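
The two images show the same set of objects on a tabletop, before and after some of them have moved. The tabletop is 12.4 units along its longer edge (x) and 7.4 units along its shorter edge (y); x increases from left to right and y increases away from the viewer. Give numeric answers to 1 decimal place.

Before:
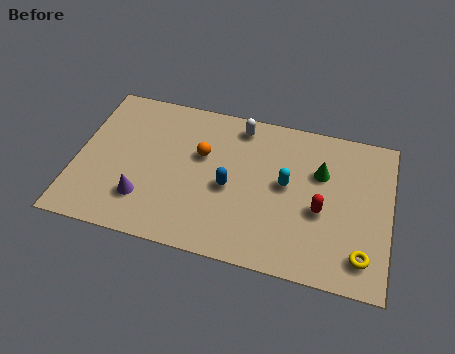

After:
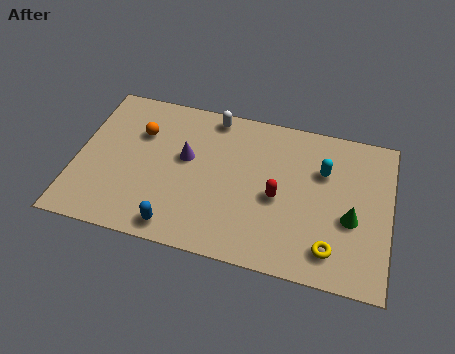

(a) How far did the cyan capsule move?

1.7

The cyan capsule moved from about (8.3, 4.0) to (9.7, 5.0), a distance of √(1.4² + 1.0²) ≈ 1.7.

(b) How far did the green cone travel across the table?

2.3

The green cone was near (9.6, 4.9) before and (10.9, 3.0) after, so it travelled √(1.3² + 1.9²) ≈ 2.3 units.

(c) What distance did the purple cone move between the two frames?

2.8

The purple cone was near (2.8, 1.9) before and (4.3, 4.3) after, so it travelled √(1.5² + 2.4²) ≈ 2.8 units.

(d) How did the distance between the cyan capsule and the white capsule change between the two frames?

+1.7

The distance was about 3.1 in the first image and 4.8 in the second, so they moved 1.7 units further apart.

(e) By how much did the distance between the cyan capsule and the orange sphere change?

+3.8

The distance was about 3.5 in the first image and 7.3 in the second, so they moved 3.8 units further apart.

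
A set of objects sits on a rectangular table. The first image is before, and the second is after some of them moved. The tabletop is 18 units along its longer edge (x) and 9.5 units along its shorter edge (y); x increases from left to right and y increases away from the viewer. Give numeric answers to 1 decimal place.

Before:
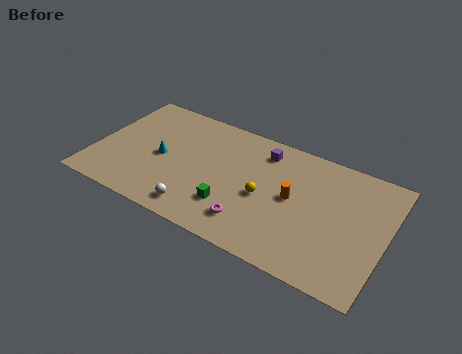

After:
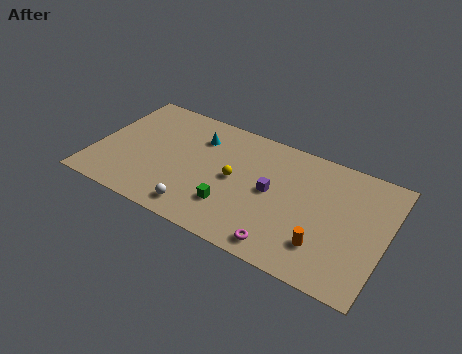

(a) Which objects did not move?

the green cube and the white sphere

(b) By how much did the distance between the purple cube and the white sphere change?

-1.8

They were about 7.2 units apart before and 5.4 after — 1.8 units closer together.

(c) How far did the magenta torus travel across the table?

2.2

The magenta torus moved from about (10.1, 2.0) to (12.2, 1.2), a distance of √(2.1² + 0.8²) ≈ 2.2.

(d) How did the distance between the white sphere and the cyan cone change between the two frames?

+1.6

The distance was about 4.2 in the first image and 5.8 in the second, so they moved 1.6 units further apart.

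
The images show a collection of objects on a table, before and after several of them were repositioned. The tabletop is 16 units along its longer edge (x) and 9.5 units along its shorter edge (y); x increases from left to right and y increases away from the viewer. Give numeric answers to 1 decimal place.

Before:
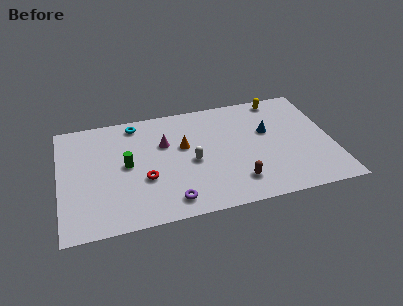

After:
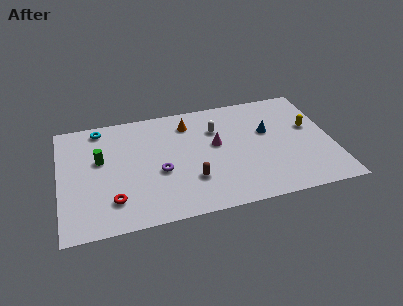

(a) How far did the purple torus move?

2.5

From (6.3, 1.4) to (5.8, 3.9), the purple torus covered √(0.5² + 2.5²) ≈ 2.5 units.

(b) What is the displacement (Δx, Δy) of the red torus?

(-1.9, -1.3)

The red torus was at about (4.9, 3.5) and moved to about (3.0, 2.2).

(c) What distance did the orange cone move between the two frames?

1.9

From (7.3, 5.7) to (7.7, 7.6), the orange cone covered √(0.4² + 1.9²) ≈ 1.9 units.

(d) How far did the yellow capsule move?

3.3

The yellow capsule moved from about (13.2, 8.5) to (14.8, 5.6), a distance of √(1.6² + 2.9²) ≈ 3.3.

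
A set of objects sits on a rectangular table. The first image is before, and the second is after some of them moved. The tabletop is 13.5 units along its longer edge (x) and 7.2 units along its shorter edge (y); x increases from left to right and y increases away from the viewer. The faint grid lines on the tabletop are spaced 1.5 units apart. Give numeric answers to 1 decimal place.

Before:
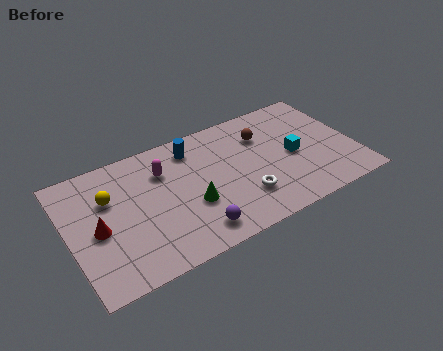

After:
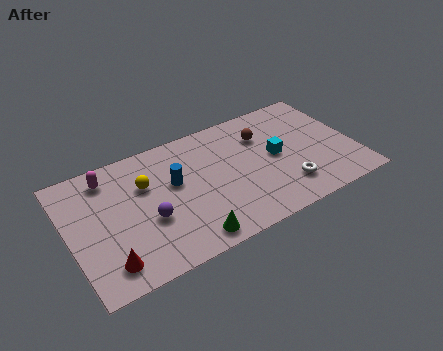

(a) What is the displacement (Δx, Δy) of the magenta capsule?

(-2.5, 0.8)

The magenta capsule was at about (4.6, 5.2) and moved to about (2.1, 6.0).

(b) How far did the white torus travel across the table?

2.0

The white torus was near (8.0, 2.0) before and (10.0, 1.7) after, so it travelled √(2.0² + 0.3²) ≈ 2.0 units.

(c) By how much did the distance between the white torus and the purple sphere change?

+3.9

The distance was about 2.6 in the first image and 6.5 in the second, so they moved 3.9 units further apart.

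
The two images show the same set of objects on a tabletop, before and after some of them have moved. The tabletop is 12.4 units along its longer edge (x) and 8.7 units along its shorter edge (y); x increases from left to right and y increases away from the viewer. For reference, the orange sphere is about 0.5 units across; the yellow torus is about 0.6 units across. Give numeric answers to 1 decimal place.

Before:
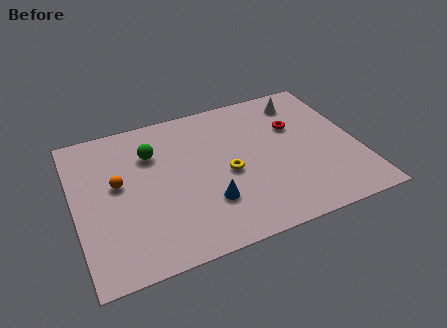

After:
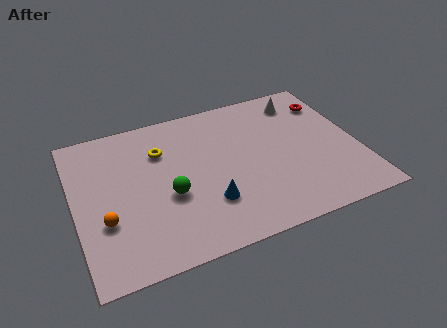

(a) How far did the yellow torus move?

3.5

From (6.6, 3.9) to (3.9, 6.2), the yellow torus covered √(2.7² + 2.3²) ≈ 3.5 units.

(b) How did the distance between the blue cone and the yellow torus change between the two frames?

+2.4

The distance was about 1.7 in the first image and 4.1 in the second, so they moved 2.4 units further apart.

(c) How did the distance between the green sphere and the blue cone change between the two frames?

-2.4

They were about 4.3 units apart before and 1.9 after — 2.4 units closer together.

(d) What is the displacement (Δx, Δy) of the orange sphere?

(-0.7, -1.9)

The orange sphere started near (1.9, 4.9) and ended near (1.2, 3.0).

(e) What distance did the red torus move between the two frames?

2.0

From (9.8, 5.7) to (11.5, 6.7), the red torus covered √(1.7² + 1.0²) ≈ 2.0 units.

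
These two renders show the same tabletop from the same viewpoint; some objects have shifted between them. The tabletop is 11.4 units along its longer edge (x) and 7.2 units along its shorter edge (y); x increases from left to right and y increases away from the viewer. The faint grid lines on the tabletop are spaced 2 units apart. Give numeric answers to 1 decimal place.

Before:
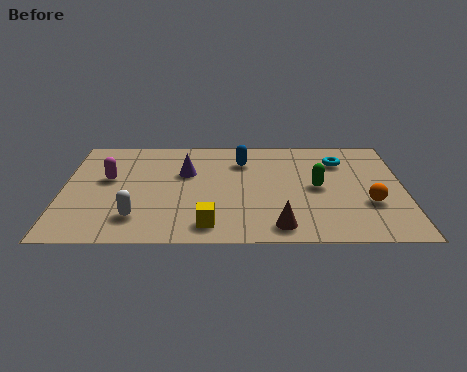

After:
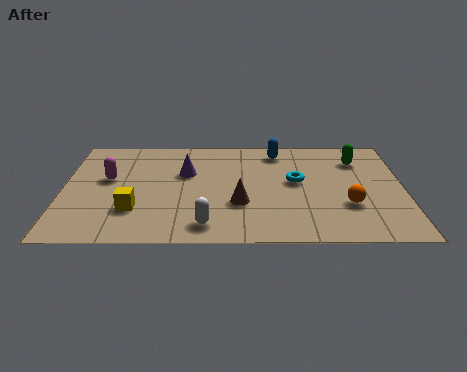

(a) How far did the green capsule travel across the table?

2.4

From (8.5, 3.6) to (9.9, 5.5), the green capsule covered √(1.4² + 1.9²) ≈ 2.4 units.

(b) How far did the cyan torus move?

2.1

The cyan torus moved from about (9.3, 5.4) to (7.8, 4.0), a distance of √(1.5² + 1.4²) ≈ 2.1.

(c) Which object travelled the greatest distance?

the yellow cube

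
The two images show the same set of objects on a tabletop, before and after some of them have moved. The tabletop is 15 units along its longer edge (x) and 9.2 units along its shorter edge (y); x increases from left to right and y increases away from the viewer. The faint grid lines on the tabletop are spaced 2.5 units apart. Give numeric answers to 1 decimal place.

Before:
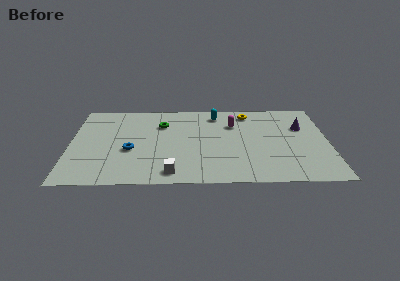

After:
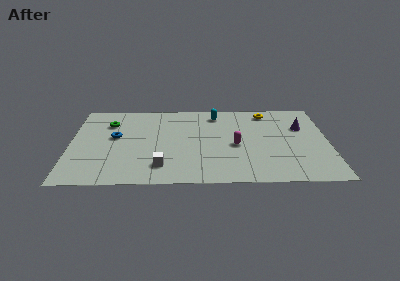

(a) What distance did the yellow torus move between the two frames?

1.1

From (10.4, 7.8) to (11.5, 7.9), the yellow torus covered √(1.1² + 0.1²) ≈ 1.1 units.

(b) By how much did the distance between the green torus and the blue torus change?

-1.8

Before: roughly 3.4 units apart; after: 1.6. That's 1.8 units closer together.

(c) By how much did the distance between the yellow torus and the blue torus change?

+1.3

They were about 8.0 units apart before and 9.3 after — 1.3 units further apart.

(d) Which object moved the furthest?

the green torus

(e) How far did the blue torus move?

1.7

The blue torus was near (3.5, 3.7) before and (2.6, 5.2) after, so it travelled √(0.9² + 1.5²) ≈ 1.7 units.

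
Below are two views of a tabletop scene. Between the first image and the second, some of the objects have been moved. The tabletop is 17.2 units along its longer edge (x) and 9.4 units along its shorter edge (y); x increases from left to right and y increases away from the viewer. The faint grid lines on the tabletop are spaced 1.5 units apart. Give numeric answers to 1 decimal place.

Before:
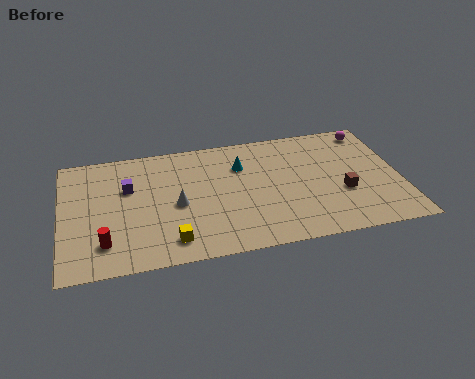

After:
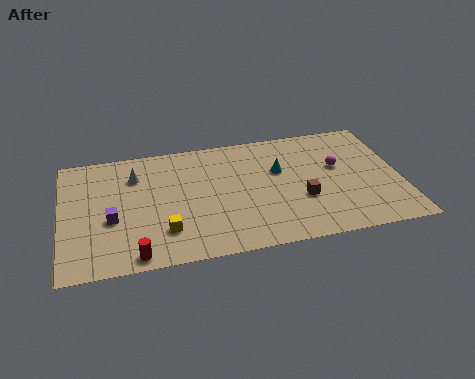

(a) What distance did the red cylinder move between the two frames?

1.9

The red cylinder moved from about (2.1, 2.1) to (3.6, 0.9), a distance of √(1.5² + 1.2²) ≈ 1.9.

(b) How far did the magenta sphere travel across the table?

3.2

The magenta sphere was near (16.0, 8.2) before and (14.1, 5.6) after, so it travelled √(1.9² + 2.6²) ≈ 3.2 units.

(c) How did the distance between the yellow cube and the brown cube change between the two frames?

-1.9

They were about 9.0 units apart before and 7.1 after — 1.9 units closer together.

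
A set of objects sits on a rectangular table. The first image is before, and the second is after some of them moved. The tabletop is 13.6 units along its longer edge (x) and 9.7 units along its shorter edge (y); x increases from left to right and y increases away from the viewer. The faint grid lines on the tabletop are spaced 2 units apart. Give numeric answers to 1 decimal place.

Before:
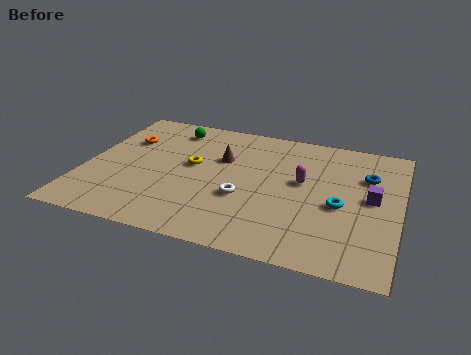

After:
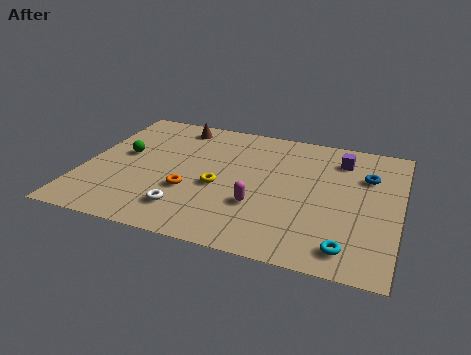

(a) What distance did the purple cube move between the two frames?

3.0

From (12.4, 5.1) to (10.9, 7.7), the purple cube covered √(1.5² + 2.6²) ≈ 3.0 units.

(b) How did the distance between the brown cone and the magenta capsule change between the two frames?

+2.9

The distance was about 3.7 in the first image and 6.6 in the second, so they moved 2.9 units further apart.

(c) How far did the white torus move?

2.8

From (7.0, 3.6) to (4.7, 2.0), the white torus covered √(2.3² + 1.6²) ≈ 2.8 units.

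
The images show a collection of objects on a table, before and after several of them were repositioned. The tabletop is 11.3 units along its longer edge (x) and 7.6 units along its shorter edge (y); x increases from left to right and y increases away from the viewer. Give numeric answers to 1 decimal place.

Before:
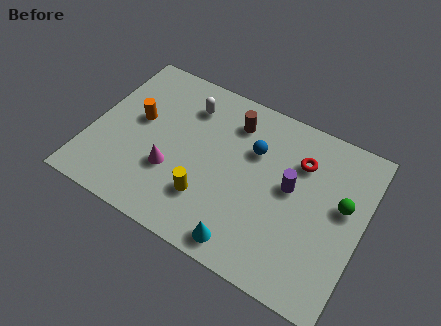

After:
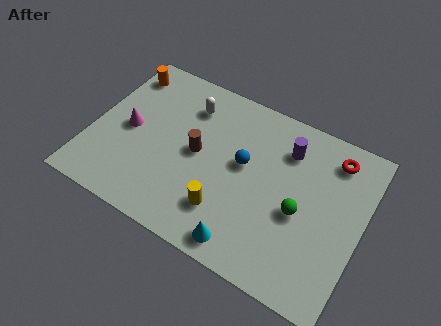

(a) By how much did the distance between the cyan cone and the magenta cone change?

+2.3

The distance was about 3.8 in the first image and 6.1 in the second, so they moved 2.3 units further apart.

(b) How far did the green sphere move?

1.9

The green sphere moved from about (10.4, 4.4) to (8.8, 3.3), a distance of √(1.6² + 1.1²) ≈ 1.9.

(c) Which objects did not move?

the cyan cone and the white capsule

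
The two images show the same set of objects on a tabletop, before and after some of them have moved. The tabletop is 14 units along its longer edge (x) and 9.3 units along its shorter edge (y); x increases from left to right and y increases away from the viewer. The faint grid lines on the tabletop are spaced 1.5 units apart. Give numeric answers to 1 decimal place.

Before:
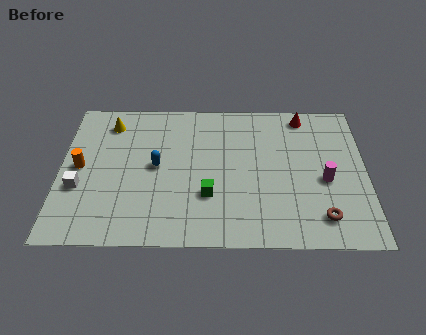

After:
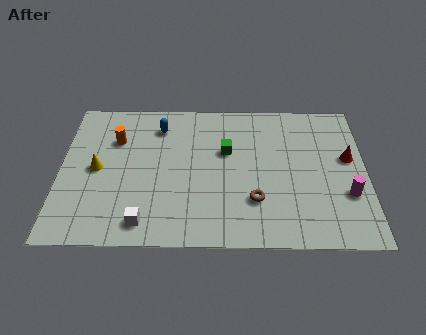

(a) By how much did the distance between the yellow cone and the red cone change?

+2.5

Before: roughly 9.0 units apart; after: 11.5. That's 2.5 units further apart.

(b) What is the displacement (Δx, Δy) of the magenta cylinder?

(1.0, -0.9)

The magenta cylinder started near (12.1, 4.0) and ended near (13.1, 3.1).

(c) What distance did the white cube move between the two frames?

3.7

The white cube was near (0.9, 3.4) before and (3.9, 1.3) after, so it travelled √(3.0² + 2.1²) ≈ 3.7 units.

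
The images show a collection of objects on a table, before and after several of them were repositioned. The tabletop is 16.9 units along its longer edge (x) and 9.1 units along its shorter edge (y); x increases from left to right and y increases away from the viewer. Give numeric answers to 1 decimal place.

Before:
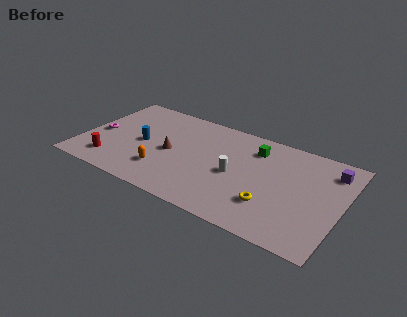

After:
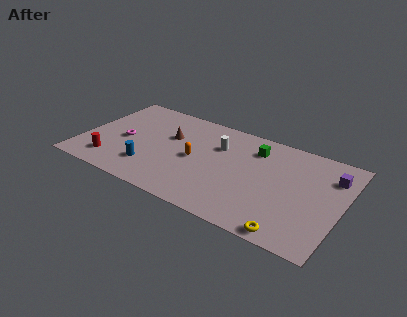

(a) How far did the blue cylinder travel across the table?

2.2

From (3.9, 4.4) to (4.7, 2.3), the blue cylinder covered √(0.8² + 2.1²) ≈ 2.2 units.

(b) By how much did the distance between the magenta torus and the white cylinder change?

-2.7

They were about 9.1 units apart before and 6.4 after — 2.7 units closer together.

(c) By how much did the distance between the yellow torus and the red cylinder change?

+1.5

They were about 10.4 units apart before and 11.9 after — 1.5 units further apart.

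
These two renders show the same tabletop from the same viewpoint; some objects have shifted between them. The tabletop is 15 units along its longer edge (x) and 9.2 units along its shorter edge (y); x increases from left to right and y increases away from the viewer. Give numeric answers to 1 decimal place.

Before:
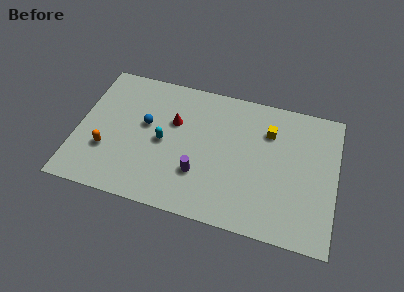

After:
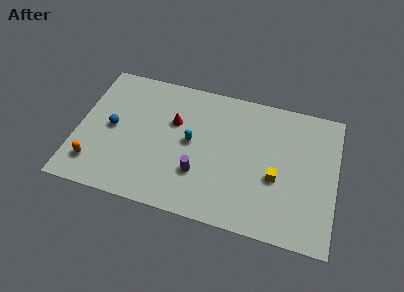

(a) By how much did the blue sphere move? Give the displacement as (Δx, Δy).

(-1.9, -0.7)

The blue sphere was at about (3.9, 5.3) and moved to about (2.0, 4.6).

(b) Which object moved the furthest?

the yellow cube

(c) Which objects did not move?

the purple cylinder and the red cone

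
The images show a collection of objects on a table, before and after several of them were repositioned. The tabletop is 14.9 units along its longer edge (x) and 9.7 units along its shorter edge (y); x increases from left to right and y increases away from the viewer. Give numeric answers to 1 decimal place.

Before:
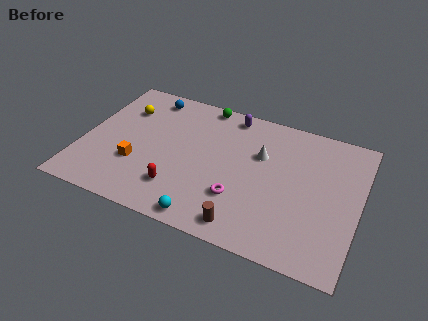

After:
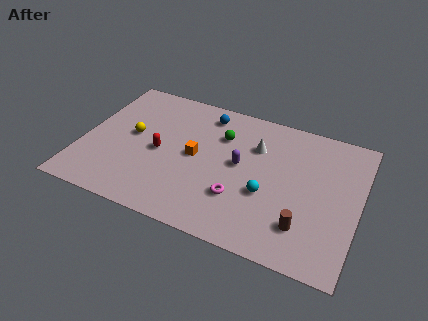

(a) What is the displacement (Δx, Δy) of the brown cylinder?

(3.0, 1.1)

The brown cylinder started near (9.2, 1.2) and ended near (12.2, 2.3).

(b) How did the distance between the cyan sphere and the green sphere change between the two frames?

-3.8

The distance was about 8.1 in the first image and 4.3 in the second, so they moved 3.8 units closer together.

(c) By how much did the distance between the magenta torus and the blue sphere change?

-2.0

Before: roughly 7.8 units apart; after: 5.8. That's 2.0 units closer together.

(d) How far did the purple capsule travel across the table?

3.5

The purple capsule was near (7.6, 8.6) before and (8.5, 5.2) after, so it travelled √(0.9² + 3.4²) ≈ 3.5 units.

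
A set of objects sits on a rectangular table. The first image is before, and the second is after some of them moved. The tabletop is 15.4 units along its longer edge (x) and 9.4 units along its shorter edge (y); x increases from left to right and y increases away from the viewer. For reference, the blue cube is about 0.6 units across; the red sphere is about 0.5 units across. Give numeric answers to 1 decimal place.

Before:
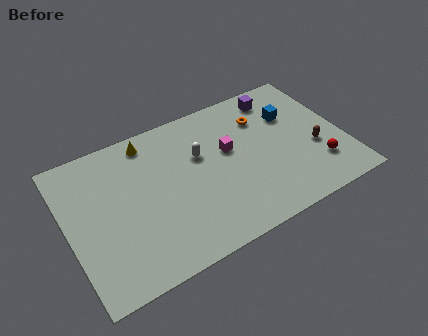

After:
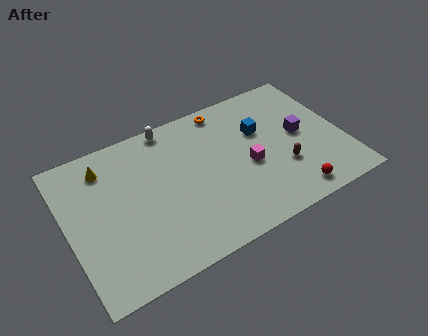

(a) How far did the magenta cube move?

1.7

From (9.1, 5.6) to (10.0, 4.1), the magenta cube covered √(0.9² + 1.5²) ≈ 1.7 units.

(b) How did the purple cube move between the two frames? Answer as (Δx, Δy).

(0.8, -3.1)

The purple cube started near (12.3, 8.0) and ended near (13.1, 4.9).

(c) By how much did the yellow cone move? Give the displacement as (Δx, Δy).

(-2.5, -0.6)

The yellow cone started near (4.9, 8.2) and ended near (2.4, 7.6).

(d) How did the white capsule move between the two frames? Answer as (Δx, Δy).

(-1.3, 2.6)

From the two frames, the white capsule sits at roughly (7.5, 6.0) before and (6.2, 8.6) after.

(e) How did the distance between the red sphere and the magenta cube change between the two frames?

-2.1

The distance was about 5.6 in the first image and 3.5 in the second, so they moved 2.1 units closer together.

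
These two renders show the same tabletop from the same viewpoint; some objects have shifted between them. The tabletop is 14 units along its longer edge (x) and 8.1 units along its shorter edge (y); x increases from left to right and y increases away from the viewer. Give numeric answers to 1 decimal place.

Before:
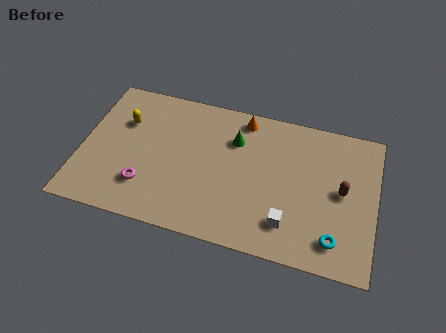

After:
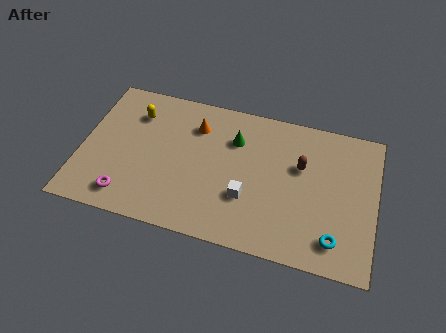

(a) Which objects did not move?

the cyan torus and the green cone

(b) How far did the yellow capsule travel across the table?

0.8

From (1.9, 5.5) to (2.4, 6.1), the yellow capsule covered √(0.5² + 0.6²) ≈ 0.8 units.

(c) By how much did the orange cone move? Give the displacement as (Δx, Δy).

(-2.2, -1.0)

From the two frames, the orange cone sits at roughly (7.5, 7.1) before and (5.3, 6.1) after.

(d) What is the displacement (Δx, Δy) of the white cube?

(-2.0, 0.9)

The white cube was at about (10.0, 1.8) and moved to about (8.0, 2.7).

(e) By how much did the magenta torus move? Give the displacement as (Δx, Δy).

(-0.8, -0.8)

The magenta torus started near (3.2, 2.1) and ended near (2.4, 1.3).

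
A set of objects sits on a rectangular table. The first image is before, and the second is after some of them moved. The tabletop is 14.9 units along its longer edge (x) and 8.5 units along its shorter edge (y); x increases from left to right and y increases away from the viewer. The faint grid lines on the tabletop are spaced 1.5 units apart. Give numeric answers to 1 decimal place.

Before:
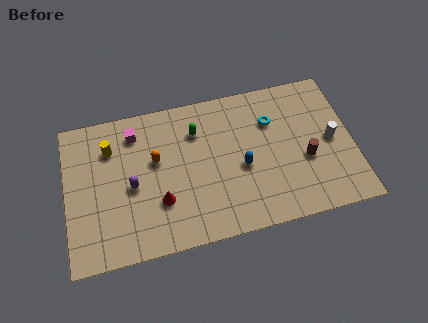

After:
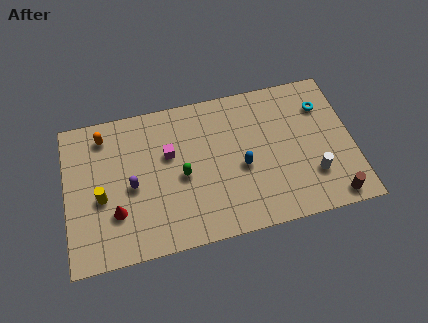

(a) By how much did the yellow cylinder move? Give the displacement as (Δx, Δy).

(-0.6, -2.7)

The yellow cylinder started near (2.4, 6.3) and ended near (1.8, 3.6).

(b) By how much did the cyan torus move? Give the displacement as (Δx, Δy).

(2.7, 0.3)

The cyan torus was at about (10.8, 6.0) and moved to about (13.5, 6.3).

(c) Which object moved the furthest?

the orange capsule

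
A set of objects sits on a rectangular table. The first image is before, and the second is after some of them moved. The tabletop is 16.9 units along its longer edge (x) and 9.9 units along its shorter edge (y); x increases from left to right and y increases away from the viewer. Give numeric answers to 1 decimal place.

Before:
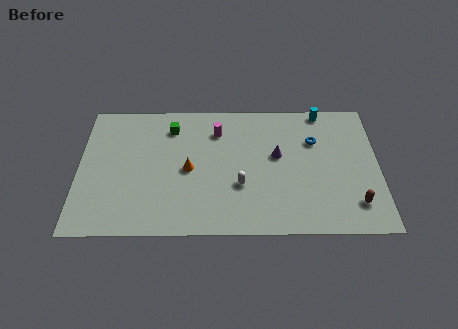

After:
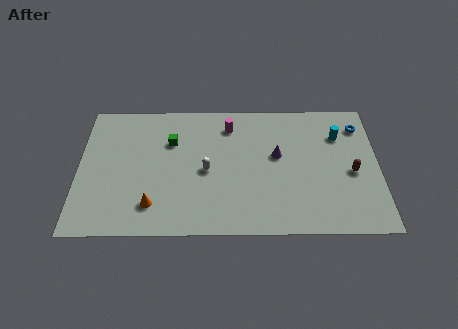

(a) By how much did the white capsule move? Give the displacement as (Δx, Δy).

(-1.9, 1.1)

From the two frames, the white capsule sits at roughly (9.1, 3.5) before and (7.2, 4.6) after.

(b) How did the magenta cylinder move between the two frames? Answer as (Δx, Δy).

(0.7, 0.4)

From the two frames, the magenta cylinder sits at roughly (7.8, 7.6) before and (8.5, 8.0) after.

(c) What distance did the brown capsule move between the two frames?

2.3

The brown capsule was near (15.5, 2.1) before and (15.4, 4.4) after, so it travelled √(0.1² + 2.3²) ≈ 2.3 units.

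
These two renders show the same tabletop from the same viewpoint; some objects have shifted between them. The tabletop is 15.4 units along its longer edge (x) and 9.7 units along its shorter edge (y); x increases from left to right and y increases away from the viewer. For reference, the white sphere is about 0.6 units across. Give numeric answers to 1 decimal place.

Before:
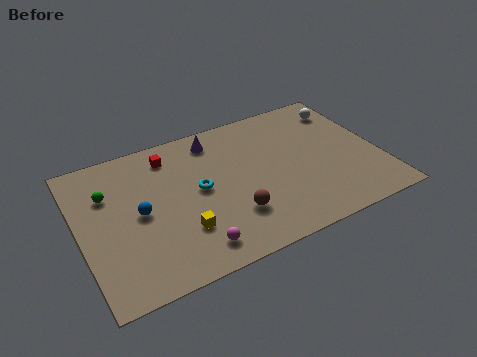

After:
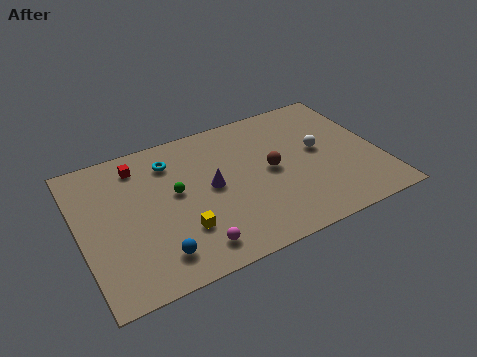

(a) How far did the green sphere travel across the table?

3.5

From (1.6, 6.7) to (4.9, 5.4), the green sphere covered √(3.3² + 1.3²) ≈ 3.5 units.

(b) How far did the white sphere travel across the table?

3.1

The white sphere was near (14.2, 7.8) before and (12.4, 5.3) after, so it travelled √(1.8² + 2.5²) ≈ 3.1 units.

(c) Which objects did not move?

the magenta sphere and the yellow cube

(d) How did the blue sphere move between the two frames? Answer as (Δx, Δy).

(0.5, -3.0)

The blue sphere was at about (3.0, 4.8) and moved to about (3.5, 1.8).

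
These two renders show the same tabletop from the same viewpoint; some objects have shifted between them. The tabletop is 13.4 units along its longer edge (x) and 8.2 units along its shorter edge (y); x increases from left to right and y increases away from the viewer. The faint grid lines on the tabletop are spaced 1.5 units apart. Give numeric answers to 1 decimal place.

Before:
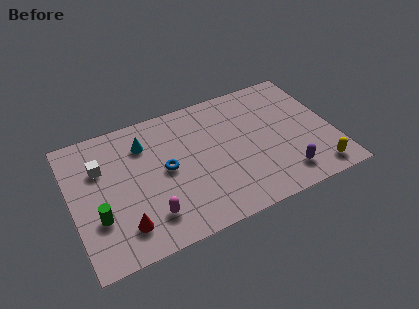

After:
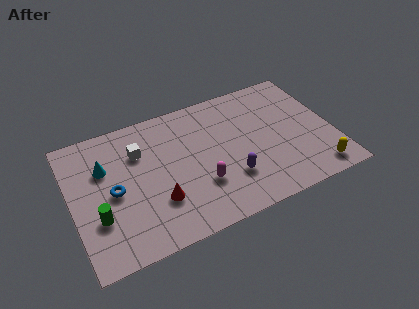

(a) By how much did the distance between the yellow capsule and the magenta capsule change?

-2.5

The distance was about 8.5 in the first image and 6.0 in the second, so they moved 2.5 units closer together.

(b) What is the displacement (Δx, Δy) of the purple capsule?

(-2.7, 0.9)

The purple capsule started near (10.6, 1.5) and ended near (7.9, 2.4).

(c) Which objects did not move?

the yellow capsule and the green cylinder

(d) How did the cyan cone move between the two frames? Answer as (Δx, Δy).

(-2.1, -0.7)

The cyan cone was at about (3.9, 6.2) and moved to about (1.8, 5.5).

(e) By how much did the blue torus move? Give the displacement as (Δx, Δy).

(-2.7, -0.3)

From the two frames, the blue torus sits at roughly (4.8, 4.2) before and (2.1, 3.9) after.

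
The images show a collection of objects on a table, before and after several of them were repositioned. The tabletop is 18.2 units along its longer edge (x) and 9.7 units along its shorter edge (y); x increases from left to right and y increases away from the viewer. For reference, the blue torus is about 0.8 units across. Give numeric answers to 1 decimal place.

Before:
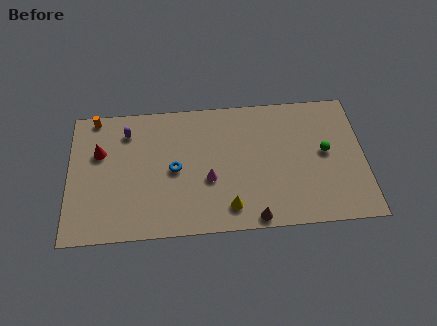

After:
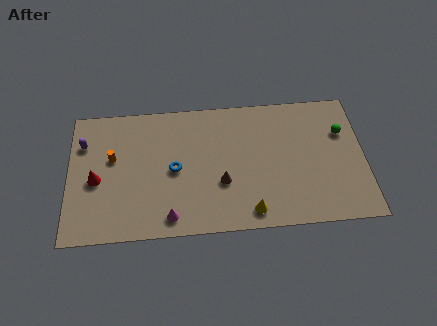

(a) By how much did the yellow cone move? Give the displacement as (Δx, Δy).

(1.3, -0.4)

The yellow cone was at about (9.8, 1.7) and moved to about (11.1, 1.3).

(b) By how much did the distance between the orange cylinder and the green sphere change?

-0.5

The distance was about 14.7 in the first image and 14.2 in the second, so they moved 0.5 units closer together.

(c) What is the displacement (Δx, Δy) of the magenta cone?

(-2.4, -2.5)

The magenta cone started near (8.6, 3.8) and ended near (6.2, 1.3).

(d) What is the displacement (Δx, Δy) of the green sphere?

(1.1, 1.4)

The green sphere started near (15.8, 5.2) and ended near (16.9, 6.6).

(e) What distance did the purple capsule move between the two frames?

2.8

From (3.6, 7.7) to (0.9, 7.0), the purple capsule covered √(2.7² + 0.7²) ≈ 2.8 units.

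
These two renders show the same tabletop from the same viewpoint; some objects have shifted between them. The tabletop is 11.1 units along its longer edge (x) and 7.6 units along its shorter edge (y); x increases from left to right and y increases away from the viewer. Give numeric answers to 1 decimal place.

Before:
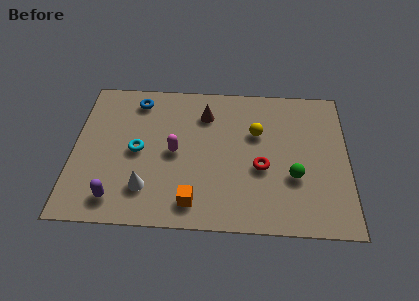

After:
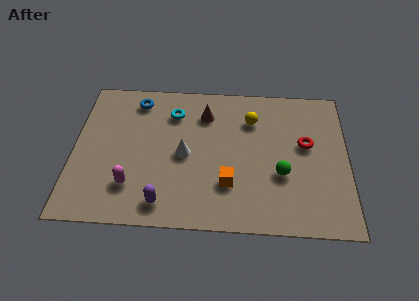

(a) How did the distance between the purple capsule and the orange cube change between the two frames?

-0.3

The distance was about 3.1 in the first image and 2.8 in the second, so they moved 0.3 units closer together.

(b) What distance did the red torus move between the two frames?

2.2

From (7.6, 3.1) to (9.4, 4.4), the red torus covered √(1.8² + 1.3²) ≈ 2.2 units.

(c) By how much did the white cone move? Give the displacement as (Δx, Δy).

(1.5, 1.8)

The white cone started near (3.0, 1.8) and ended near (4.5, 3.6).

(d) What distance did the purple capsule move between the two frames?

1.9

The purple capsule moved from about (1.8, 1.2) to (3.7, 1.1), a distance of √(1.9² + 0.1²) ≈ 1.9.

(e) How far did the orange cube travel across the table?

1.7

From (4.9, 1.2) to (6.3, 2.2), the orange cube covered √(1.4² + 1.0²) ≈ 1.7 units.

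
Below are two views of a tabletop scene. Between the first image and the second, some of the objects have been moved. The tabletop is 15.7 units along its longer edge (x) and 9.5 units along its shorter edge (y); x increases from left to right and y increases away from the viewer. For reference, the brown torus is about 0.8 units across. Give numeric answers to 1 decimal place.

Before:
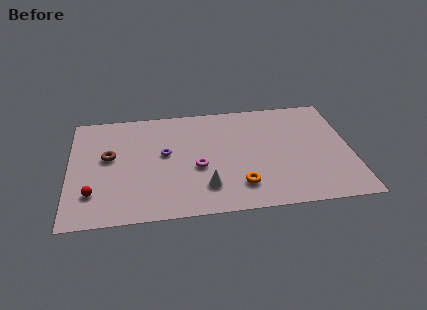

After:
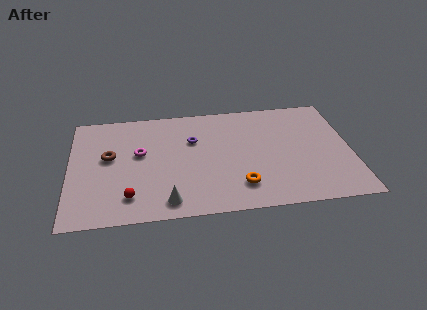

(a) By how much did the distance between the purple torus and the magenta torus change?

+0.8

Before: roughly 2.3 units apart; after: 3.1. That's 0.8 units further apart.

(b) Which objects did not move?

the brown torus and the orange torus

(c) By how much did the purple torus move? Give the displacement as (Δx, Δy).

(1.6, 1.0)

The purple torus was at about (5.3, 5.3) and moved to about (6.9, 6.3).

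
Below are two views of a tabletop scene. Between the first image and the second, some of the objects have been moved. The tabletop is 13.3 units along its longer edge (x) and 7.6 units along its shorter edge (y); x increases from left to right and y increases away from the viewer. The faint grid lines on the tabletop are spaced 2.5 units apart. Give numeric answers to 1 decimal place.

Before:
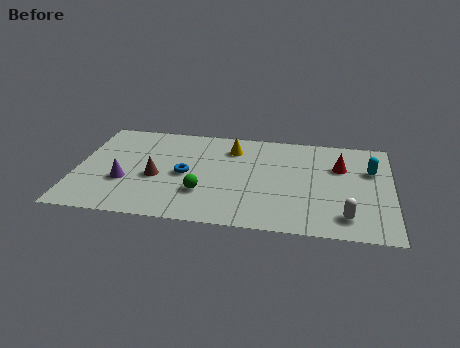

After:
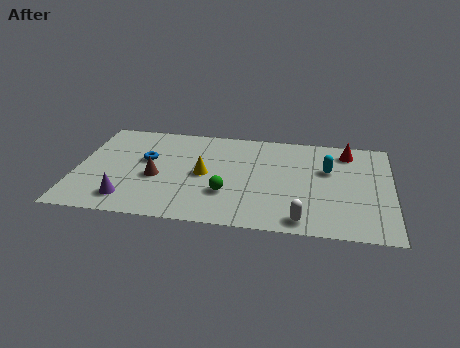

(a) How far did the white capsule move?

1.9

The white capsule was near (11.4, 1.4) before and (9.6, 0.9) after, so it travelled √(1.8² + 0.5²) ≈ 1.9 units.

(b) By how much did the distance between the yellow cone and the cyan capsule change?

-0.7

They were about 6.0 units apart before and 5.3 after — 0.7 units closer together.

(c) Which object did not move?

the brown cone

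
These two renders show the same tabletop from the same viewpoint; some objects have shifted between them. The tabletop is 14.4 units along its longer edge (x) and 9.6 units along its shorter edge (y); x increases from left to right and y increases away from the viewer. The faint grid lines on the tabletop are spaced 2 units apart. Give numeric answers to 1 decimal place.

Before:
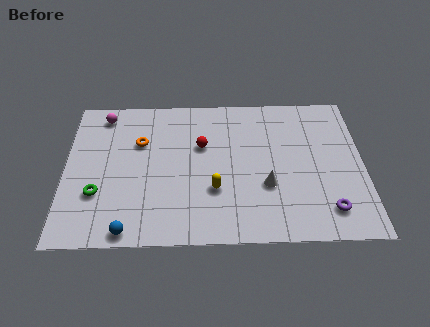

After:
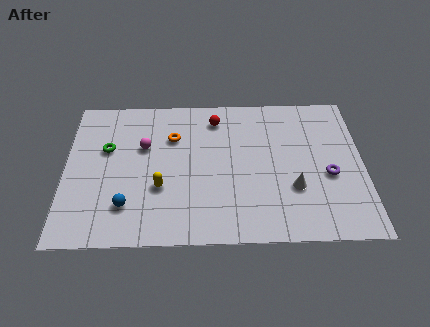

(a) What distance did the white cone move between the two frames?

1.3

The white cone moved from about (9.7, 3.4) to (11.0, 3.2), a distance of √(1.3² + 0.2²) ≈ 1.3.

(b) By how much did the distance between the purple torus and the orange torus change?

-2.1

Before: roughly 10.1 units apart; after: 8.0. That's 2.1 units closer together.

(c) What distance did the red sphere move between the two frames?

1.9

The red sphere was near (6.6, 6.1) before and (7.3, 7.9) after, so it travelled √(0.7² + 1.8²) ≈ 1.9 units.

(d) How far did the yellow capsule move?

2.6

The yellow capsule was near (7.2, 3.2) before and (4.6, 3.4) after, so it travelled √(2.6² + 0.2²) ≈ 2.6 units.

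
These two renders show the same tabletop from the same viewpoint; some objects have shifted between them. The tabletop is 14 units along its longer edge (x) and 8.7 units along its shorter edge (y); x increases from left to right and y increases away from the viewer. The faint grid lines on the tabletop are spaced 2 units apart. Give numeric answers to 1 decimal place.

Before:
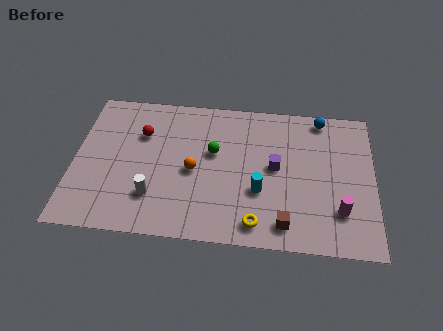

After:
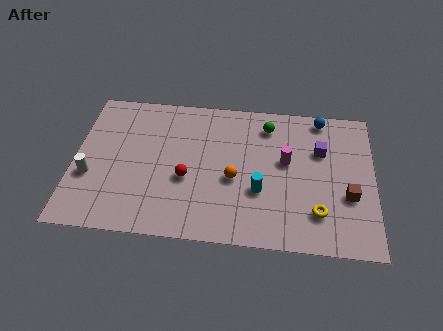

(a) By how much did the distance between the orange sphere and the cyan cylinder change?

-1.9

They were about 3.2 units apart before and 1.3 after — 1.9 units closer together.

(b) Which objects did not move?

the blue sphere and the cyan cylinder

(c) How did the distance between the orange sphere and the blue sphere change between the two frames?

-1.3

They were about 7.0 units apart before and 5.7 after — 1.3 units closer together.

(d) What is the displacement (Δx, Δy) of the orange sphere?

(1.9, -0.3)

From the two frames, the orange sphere sits at roughly (5.6, 4.0) before and (7.5, 3.7) after.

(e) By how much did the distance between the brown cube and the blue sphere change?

-1.9

The distance was about 6.7 in the first image and 4.8 in the second, so they moved 1.9 units closer together.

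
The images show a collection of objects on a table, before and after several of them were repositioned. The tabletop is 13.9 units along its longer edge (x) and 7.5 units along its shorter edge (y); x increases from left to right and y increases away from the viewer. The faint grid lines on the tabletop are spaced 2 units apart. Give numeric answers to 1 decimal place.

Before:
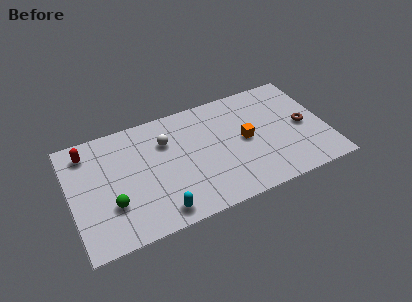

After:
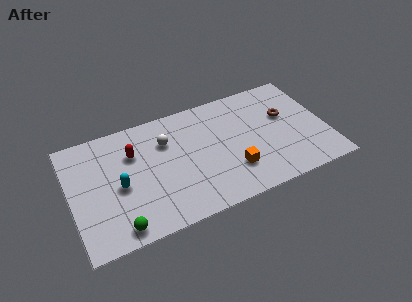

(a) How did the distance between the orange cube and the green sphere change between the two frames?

-1.1

The distance was about 7.5 in the first image and 6.4 in the second, so they moved 1.1 units closer together.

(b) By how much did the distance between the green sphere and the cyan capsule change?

-0.3

Before: roughly 2.8 units apart; after: 2.5. That's 0.3 units closer together.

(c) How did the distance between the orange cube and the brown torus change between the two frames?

+0.9

The distance was about 3.2 in the first image and 4.1 in the second, so they moved 0.9 units further apart.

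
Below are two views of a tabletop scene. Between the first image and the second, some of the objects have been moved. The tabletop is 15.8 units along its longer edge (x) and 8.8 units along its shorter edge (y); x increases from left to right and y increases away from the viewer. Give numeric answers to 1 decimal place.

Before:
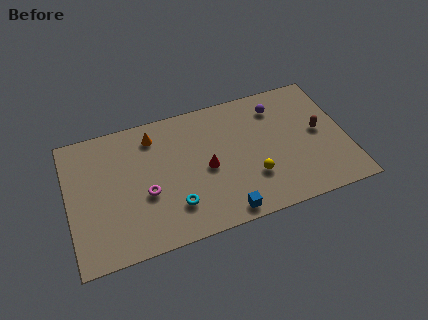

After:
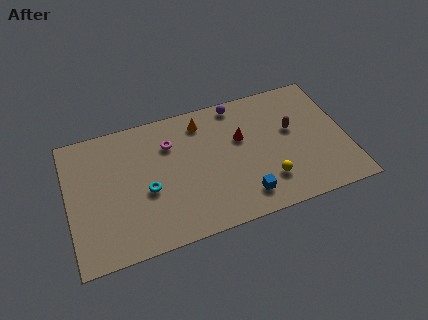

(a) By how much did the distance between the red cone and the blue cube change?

+0.6

Before: roughly 3.3 units apart; after: 3.9. That's 0.6 units further apart.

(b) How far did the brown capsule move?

1.6

From (14.3, 4.6) to (12.8, 5.2), the brown capsule covered √(1.5² + 0.6²) ≈ 1.6 units.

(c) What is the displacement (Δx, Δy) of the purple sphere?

(-2.2, 0.9)

The purple sphere started near (12.1, 7.0) and ended near (9.9, 7.9).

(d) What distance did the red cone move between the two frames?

2.5

The red cone was near (7.8, 4.1) before and (9.9, 5.5) after, so it travelled √(2.1² + 1.4²) ≈ 2.5 units.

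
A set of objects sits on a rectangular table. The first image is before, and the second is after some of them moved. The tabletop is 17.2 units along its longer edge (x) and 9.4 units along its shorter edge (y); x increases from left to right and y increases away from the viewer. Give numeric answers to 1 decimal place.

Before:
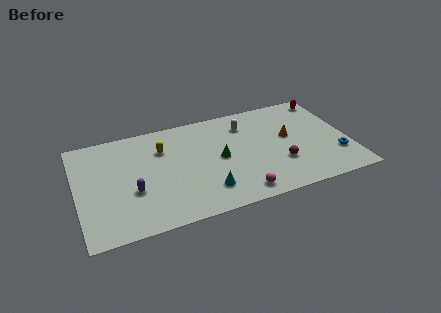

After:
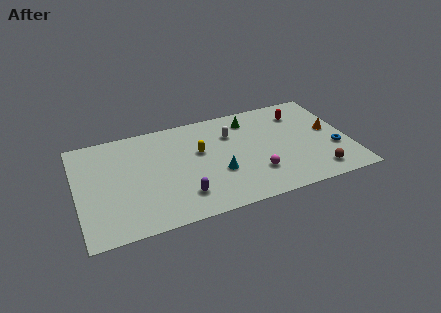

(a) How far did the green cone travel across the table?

3.7

The green cone was near (9.0, 4.7) before and (11.2, 7.7) after, so it travelled √(2.2² + 3.0²) ≈ 3.7 units.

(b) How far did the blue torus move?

0.6

The blue torus moved from about (16.3, 2.7) to (16.2, 3.3), a distance of √(0.1² + 0.6²) ≈ 0.6.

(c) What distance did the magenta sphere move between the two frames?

1.8

The magenta sphere moved from about (9.9, 1.2) to (11.1, 2.6), a distance of √(1.2² + 1.4²) ≈ 1.8.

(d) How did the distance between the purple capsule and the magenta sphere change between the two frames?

-2.2

They were about 6.9 units apart before and 4.7 after — 2.2 units closer together.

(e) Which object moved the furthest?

the green cone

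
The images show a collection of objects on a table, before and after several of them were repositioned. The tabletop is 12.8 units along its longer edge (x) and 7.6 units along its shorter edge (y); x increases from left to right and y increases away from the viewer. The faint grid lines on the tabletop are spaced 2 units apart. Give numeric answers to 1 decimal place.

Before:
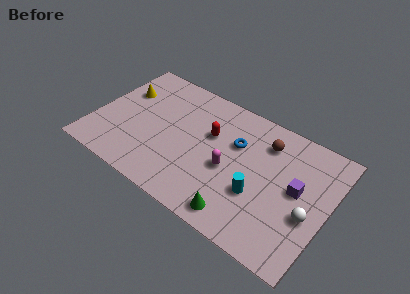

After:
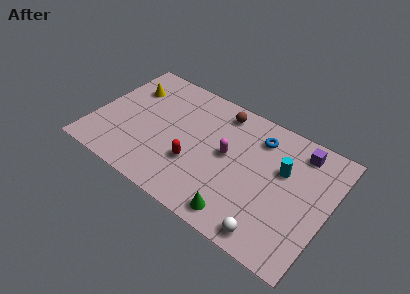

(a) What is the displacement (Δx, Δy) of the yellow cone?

(0.3, 0.4)

The yellow cone started near (1.2, 5.1) and ended near (1.5, 5.5).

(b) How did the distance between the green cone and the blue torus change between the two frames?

+0.9

They were about 4.1 units apart before and 5.0 after — 0.9 units further apart.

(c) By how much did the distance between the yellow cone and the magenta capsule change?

-0.6

Before: roughly 6.6 units apart; after: 6.0. That's 0.6 units closer together.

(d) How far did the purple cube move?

2.3

From (11.1, 4.1) to (10.9, 6.4), the purple cube covered √(0.2² + 2.3²) ≈ 2.3 units.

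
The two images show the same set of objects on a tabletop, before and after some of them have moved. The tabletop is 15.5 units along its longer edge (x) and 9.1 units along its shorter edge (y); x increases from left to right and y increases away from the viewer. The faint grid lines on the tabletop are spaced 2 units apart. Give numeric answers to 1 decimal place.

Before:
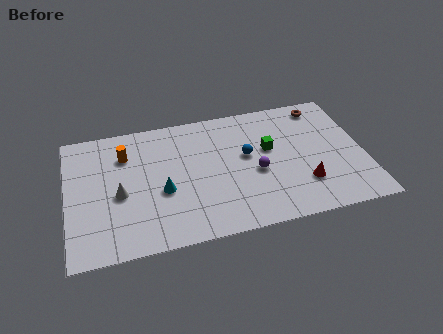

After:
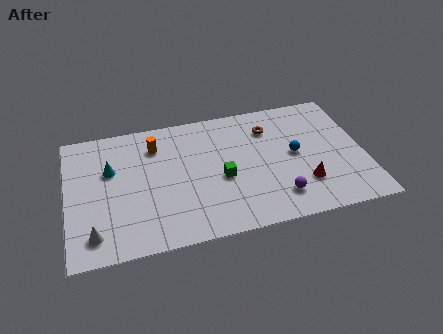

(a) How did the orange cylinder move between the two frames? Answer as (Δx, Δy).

(1.6, 0.3)

From the two frames, the orange cylinder sits at roughly (3.1, 6.7) before and (4.7, 7.0) after.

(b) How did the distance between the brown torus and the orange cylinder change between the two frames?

-4.6

They were about 10.6 units apart before and 6.0 after — 4.6 units closer together.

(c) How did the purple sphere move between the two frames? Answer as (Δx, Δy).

(1.0, -2.0)

The purple sphere was at about (9.8, 3.9) and moved to about (10.8, 1.9).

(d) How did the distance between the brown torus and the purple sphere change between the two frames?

-0.5

The distance was about 5.5 in the first image and 5.0 in the second, so they moved 0.5 units closer together.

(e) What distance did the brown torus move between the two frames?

3.1

From (13.6, 7.9) to (10.7, 6.9), the brown torus covered √(2.9² + 1.0²) ≈ 3.1 units.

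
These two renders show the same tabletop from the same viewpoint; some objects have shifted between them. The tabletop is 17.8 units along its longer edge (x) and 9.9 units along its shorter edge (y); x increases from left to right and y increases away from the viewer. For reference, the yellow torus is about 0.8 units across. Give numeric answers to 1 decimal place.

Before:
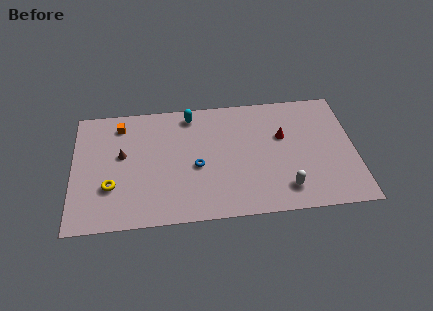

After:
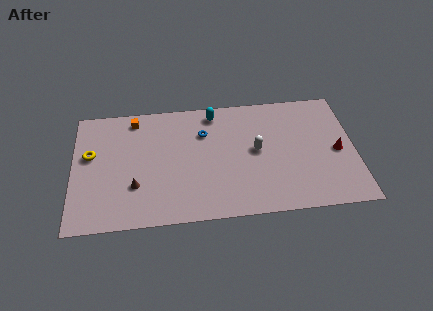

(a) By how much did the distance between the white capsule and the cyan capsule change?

-4.6

The distance was about 8.9 in the first image and 4.3 in the second, so they moved 4.6 units closer together.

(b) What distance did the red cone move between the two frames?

3.8

The red cone was near (13.3, 6.2) before and (16.7, 4.6) after, so it travelled √(3.4² + 1.6²) ≈ 3.8 units.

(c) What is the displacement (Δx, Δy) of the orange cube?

(0.9, 0.4)

The orange cube started near (3.0, 8.2) and ended near (3.9, 8.6).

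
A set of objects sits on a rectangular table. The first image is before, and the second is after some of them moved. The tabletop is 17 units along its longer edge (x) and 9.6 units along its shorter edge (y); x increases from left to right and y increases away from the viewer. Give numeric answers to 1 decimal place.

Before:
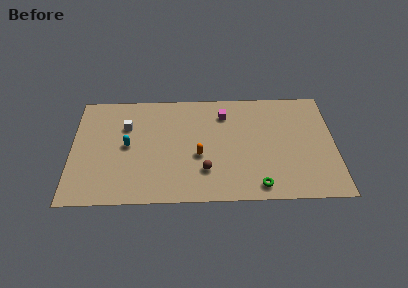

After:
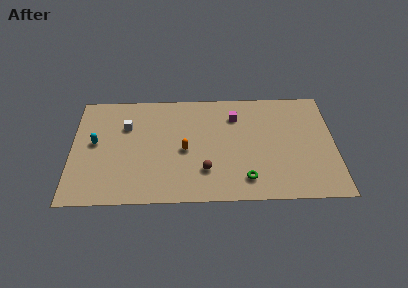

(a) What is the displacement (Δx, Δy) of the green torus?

(-0.8, 0.6)

The green torus started near (12.0, 1.2) and ended near (11.2, 1.8).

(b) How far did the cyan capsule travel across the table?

2.1

From (3.6, 4.9) to (1.5, 5.2), the cyan capsule covered √(2.1² + 0.3²) ≈ 2.1 units.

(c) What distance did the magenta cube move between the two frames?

0.7

The magenta cube moved from about (9.9, 7.5) to (10.6, 7.3), a distance of √(0.7² + 0.2²) ≈ 0.7.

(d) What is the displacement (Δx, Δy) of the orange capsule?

(-0.9, 0.5)

The orange capsule started near (8.2, 3.9) and ended near (7.3, 4.4).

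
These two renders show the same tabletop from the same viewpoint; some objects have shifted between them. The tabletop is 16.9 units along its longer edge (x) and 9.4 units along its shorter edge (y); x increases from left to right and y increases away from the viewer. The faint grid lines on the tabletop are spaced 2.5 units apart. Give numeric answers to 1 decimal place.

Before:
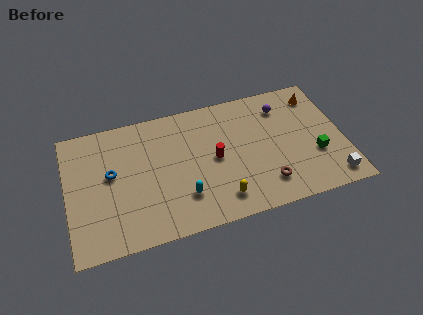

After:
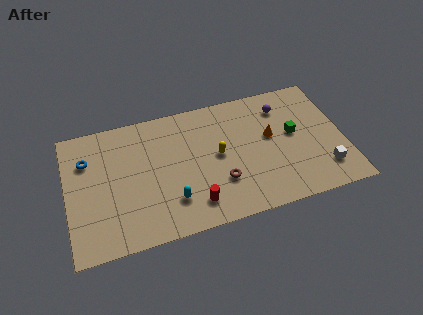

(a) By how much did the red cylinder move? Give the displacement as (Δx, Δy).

(-1.5, -2.9)

The red cylinder was at about (9.0, 4.7) and moved to about (7.5, 1.8).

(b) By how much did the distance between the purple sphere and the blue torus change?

+1.2

Before: roughly 10.9 units apart; after: 12.1. That's 1.2 units further apart.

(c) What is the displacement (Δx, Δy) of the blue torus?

(-1.4, 1.4)

From the two frames, the blue torus sits at roughly (2.7, 5.3) before and (1.3, 6.7) after.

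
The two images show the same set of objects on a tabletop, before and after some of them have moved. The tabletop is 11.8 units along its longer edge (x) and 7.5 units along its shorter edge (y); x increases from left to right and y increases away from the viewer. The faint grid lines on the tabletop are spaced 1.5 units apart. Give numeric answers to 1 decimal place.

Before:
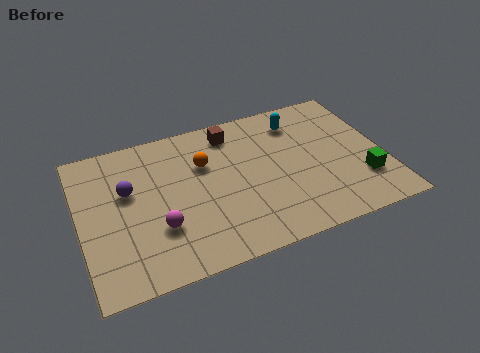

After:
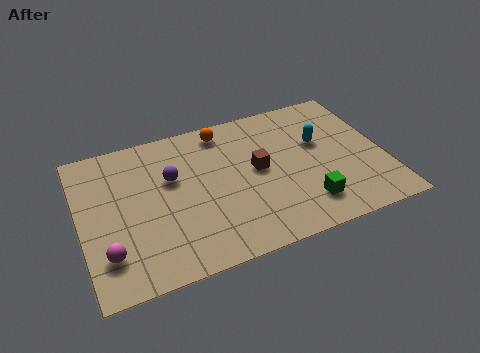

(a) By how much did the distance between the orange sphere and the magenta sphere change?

+3.5

Before: roughly 3.3 units apart; after: 6.8. That's 3.5 units further apart.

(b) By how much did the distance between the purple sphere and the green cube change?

-3.4

They were about 9.2 units apart before and 5.8 after — 3.4 units closer together.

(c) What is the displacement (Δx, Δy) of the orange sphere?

(0.9, 1.5)

The orange sphere was at about (4.9, 5.0) and moved to about (5.8, 6.5).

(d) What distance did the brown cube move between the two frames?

2.4

From (6.1, 6.3) to (6.9, 4.0), the brown cube covered √(0.8² + 2.3²) ≈ 2.4 units.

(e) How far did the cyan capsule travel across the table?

1.6

The cyan capsule was near (8.7, 6.0) before and (9.4, 4.6) after, so it travelled √(0.7² + 1.4²) ≈ 1.6 units.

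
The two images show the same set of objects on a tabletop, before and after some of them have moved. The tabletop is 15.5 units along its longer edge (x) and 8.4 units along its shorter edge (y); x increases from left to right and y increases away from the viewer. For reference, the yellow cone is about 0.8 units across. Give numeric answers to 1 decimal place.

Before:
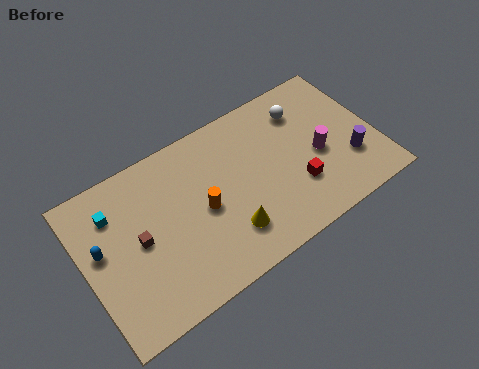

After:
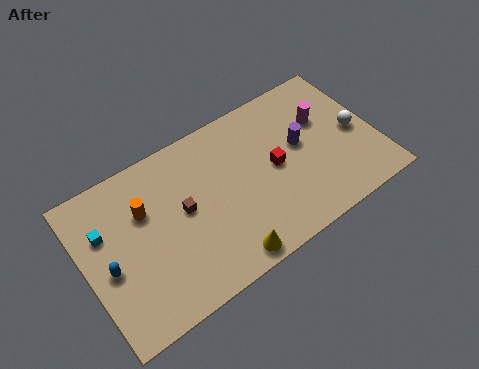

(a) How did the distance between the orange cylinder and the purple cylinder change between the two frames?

+0.5

The distance was about 7.8 in the first image and 8.3 in the second, so they moved 0.5 units further apart.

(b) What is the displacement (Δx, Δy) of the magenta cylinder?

(0.6, 1.8)

The magenta cylinder started near (12.4, 3.7) and ended near (13.0, 5.5).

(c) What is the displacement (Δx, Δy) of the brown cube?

(2.4, 0.3)

The brown cube started near (2.8, 4.2) and ended near (5.2, 4.5).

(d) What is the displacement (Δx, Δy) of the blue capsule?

(0.2, -1.1)

From the two frames, the blue capsule sits at roughly (0.9, 4.8) before and (1.1, 3.7) after.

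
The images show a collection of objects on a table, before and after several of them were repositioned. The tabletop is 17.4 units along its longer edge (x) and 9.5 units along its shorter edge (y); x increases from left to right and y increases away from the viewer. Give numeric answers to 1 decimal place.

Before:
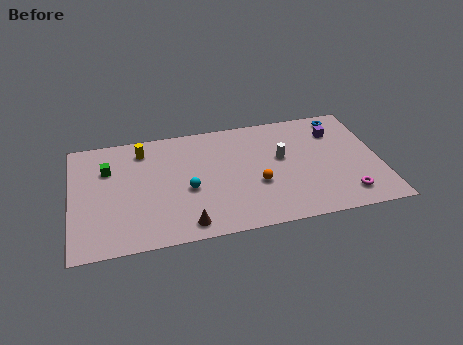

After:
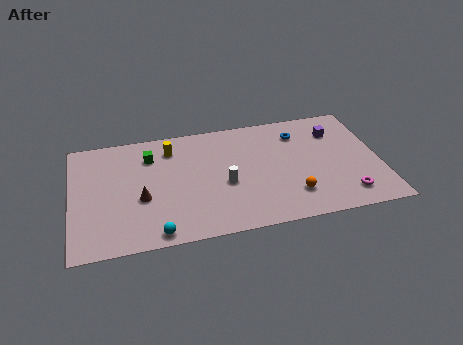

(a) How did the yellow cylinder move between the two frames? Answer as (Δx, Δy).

(1.6, -0.2)

From the two frames, the yellow cylinder sits at roughly (4.1, 7.8) before and (5.7, 7.6) after.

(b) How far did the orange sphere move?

2.3

The orange sphere moved from about (10.4, 3.6) to (12.3, 2.3), a distance of √(1.9² + 1.3²) ≈ 2.3.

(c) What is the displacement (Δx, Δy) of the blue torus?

(-2.6, -0.9)

The blue torus was at about (15.6, 8.3) and moved to about (13.0, 7.4).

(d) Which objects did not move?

the magenta torus and the purple cube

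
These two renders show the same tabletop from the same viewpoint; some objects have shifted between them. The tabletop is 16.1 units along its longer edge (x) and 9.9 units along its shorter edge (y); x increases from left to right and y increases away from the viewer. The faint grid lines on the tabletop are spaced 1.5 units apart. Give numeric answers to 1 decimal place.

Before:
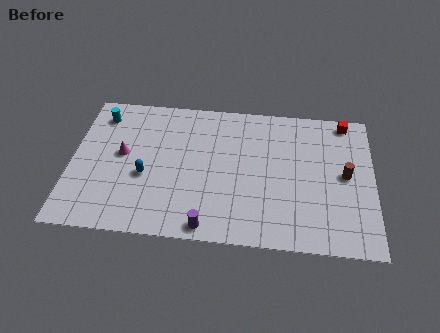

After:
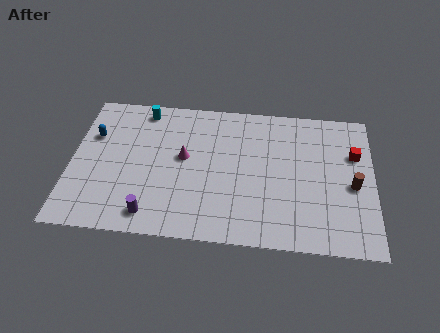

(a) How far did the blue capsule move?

3.9

From (4.0, 4.0) to (1.1, 6.6), the blue capsule covered √(2.9² + 2.6²) ≈ 3.9 units.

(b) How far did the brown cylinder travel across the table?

0.8

The brown cylinder was near (14.6, 5.1) before and (15.0, 4.4) after, so it travelled √(0.4² + 0.7²) ≈ 0.8 units.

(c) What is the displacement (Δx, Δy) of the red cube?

(0.5, -2.3)

The red cube was at about (14.6, 8.9) and moved to about (15.1, 6.6).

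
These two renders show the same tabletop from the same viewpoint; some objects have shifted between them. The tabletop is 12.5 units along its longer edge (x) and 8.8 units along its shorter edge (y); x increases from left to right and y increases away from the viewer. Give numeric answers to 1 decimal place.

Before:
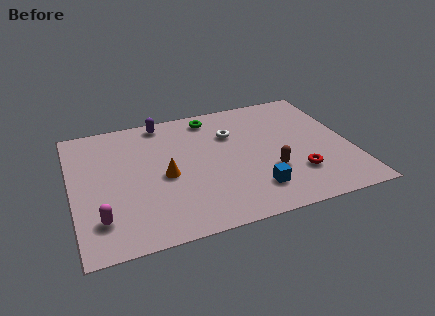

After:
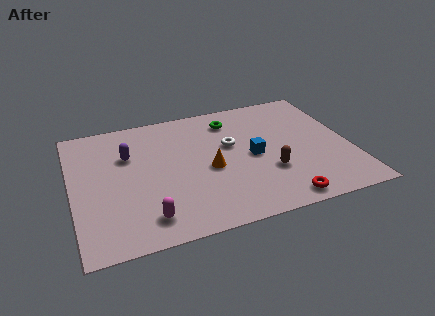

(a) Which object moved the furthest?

the purple capsule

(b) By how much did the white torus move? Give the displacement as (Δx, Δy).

(-0.1, -0.8)

The white torus started near (7.3, 6.1) and ended near (7.2, 5.3).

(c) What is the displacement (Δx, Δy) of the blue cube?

(0.2, 2.3)

The blue cube started near (7.9, 1.9) and ended near (8.1, 4.2).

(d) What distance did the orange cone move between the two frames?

2.0

The orange cone moved from about (4.1, 4.0) to (6.1, 3.9), a distance of √(2.0² + 0.1²) ≈ 2.0.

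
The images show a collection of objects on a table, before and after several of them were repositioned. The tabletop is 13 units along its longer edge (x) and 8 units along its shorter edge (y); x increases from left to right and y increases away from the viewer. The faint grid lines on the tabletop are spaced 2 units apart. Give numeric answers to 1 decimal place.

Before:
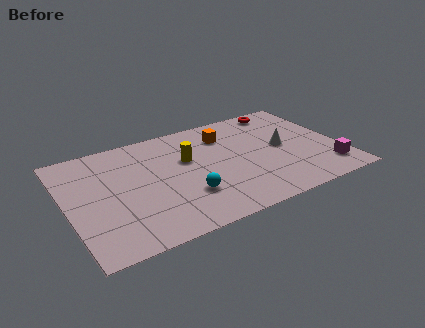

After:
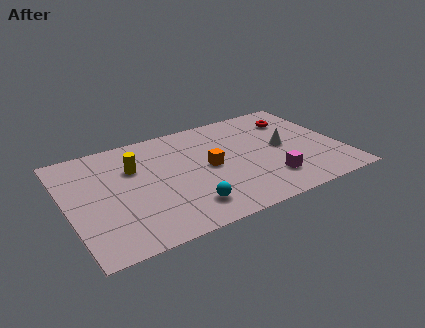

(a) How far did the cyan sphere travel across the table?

0.8

From (5.4, 2.4) to (5.3, 1.6), the cyan sphere covered √(0.1² + 0.8²) ≈ 0.8 units.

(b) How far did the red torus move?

1.1

From (10.8, 7.1) to (11.2, 6.1), the red torus covered √(0.4² + 1.0²) ≈ 1.1 units.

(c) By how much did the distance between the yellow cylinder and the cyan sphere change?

+1.7

Before: roughly 2.6 units apart; after: 4.3. That's 1.7 units further apart.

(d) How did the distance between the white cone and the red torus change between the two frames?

-0.8

They were about 3.0 units apart before and 2.2 after — 0.8 units closer together.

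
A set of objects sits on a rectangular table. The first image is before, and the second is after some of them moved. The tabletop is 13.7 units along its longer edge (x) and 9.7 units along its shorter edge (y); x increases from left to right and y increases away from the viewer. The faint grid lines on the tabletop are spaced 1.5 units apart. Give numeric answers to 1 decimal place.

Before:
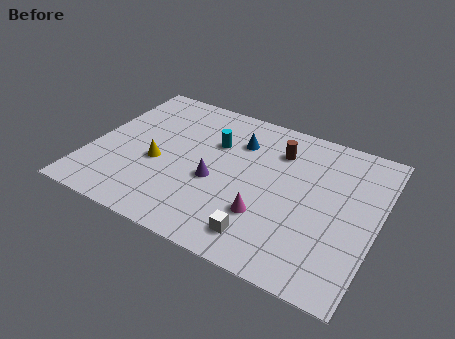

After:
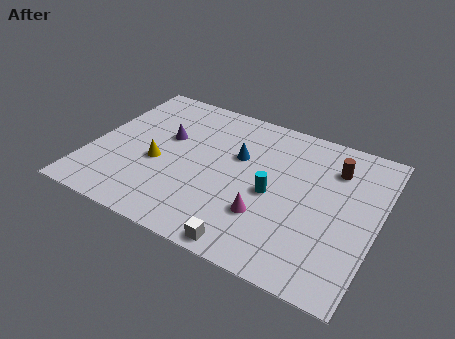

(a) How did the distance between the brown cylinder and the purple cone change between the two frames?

+3.9

The distance was about 4.2 in the first image and 8.1 in the second, so they moved 3.9 units further apart.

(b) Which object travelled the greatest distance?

the cyan cylinder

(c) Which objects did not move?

the magenta cone and the yellow cone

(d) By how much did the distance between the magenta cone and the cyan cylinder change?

-3.2

Before: roughly 4.7 units apart; after: 1.5. That's 3.2 units closer together.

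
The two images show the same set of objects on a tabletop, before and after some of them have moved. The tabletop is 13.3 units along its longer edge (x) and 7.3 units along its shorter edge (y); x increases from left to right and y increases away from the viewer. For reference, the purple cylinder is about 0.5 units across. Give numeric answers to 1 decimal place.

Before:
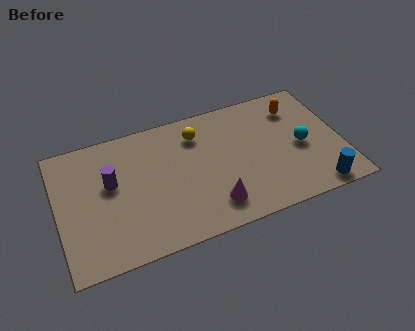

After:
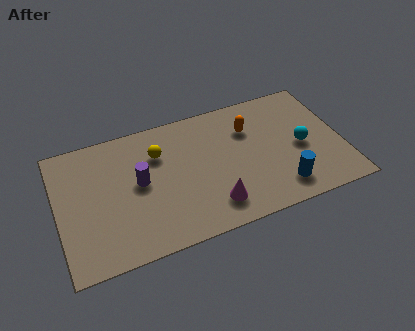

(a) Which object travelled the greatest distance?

the orange capsule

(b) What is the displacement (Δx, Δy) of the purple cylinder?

(1.3, -0.4)

The purple cylinder was at about (2.5, 4.3) and moved to about (3.8, 3.9).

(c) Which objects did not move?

the magenta cone and the cyan sphere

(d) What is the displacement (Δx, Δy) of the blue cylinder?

(-1.6, 0.6)

The blue cylinder started near (11.8, 0.8) and ended near (10.2, 1.4).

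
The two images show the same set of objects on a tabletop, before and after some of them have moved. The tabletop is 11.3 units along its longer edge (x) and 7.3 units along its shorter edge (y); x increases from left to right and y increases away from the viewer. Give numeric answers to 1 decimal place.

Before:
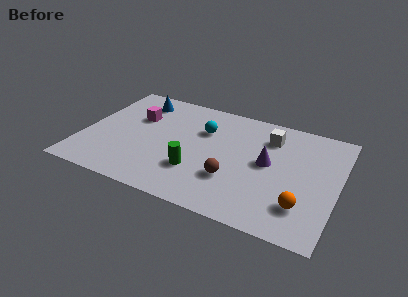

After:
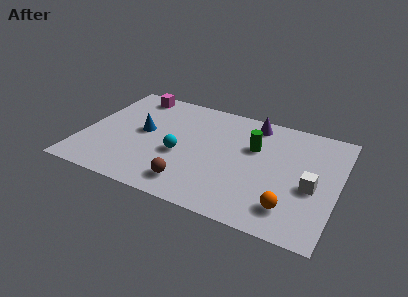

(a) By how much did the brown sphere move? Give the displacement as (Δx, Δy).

(-1.7, -1.0)

From the two frames, the brown sphere sits at roughly (6.8, 2.3) before and (5.1, 1.3) after.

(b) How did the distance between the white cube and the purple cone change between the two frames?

+2.6

They were about 1.7 units apart before and 4.3 after — 2.6 units further apart.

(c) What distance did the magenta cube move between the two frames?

1.6

The magenta cube was near (2.2, 4.8) before and (1.8, 6.4) after, so it travelled √(0.4² + 1.6²) ≈ 1.6 units.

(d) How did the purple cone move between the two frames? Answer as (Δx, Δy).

(-0.9, 2.4)

The purple cone was at about (8.2, 3.9) and moved to about (7.3, 6.3).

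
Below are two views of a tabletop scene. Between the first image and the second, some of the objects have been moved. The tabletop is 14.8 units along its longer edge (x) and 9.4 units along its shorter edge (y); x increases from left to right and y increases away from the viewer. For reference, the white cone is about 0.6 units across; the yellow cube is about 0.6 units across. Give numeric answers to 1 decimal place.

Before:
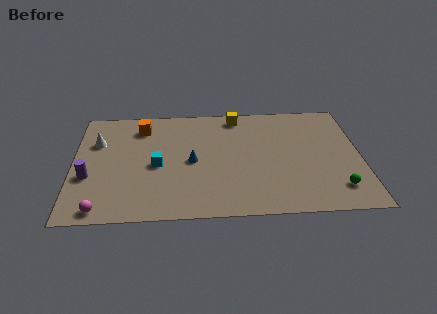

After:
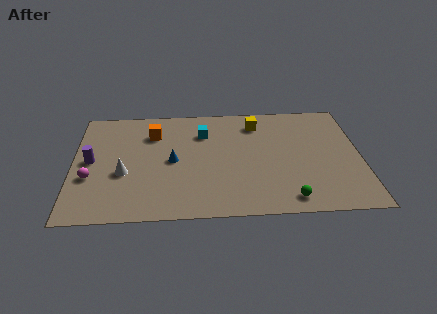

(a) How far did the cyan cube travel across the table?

3.5

The cyan cube was near (4.3, 4.3) before and (6.7, 6.9) after, so it travelled √(2.4² + 2.6²) ≈ 3.5 units.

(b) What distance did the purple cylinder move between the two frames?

1.3

The purple cylinder moved from about (0.8, 3.5) to (0.9, 4.8), a distance of √(0.1² + 1.3²) ≈ 1.3.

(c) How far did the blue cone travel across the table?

1.0

From (6.1, 4.5) to (5.1, 4.6), the blue cone covered √(1.0² + 0.1²) ≈ 1.0 units.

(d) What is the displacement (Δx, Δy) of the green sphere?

(-2.5, -0.7)

From the two frames, the green sphere sits at roughly (13.5, 1.9) before and (11.0, 1.2) after.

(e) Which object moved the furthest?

the cyan cube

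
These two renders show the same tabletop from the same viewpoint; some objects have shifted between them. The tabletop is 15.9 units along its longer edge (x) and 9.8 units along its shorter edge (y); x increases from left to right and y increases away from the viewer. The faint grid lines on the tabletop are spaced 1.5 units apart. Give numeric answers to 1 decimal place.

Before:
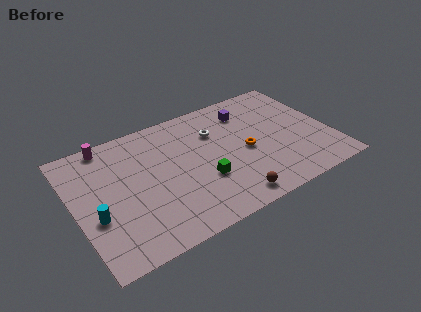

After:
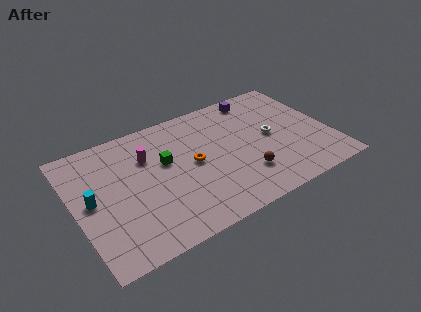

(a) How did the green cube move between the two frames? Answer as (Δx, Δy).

(-2.0, 2.5)

The green cube started near (7.7, 3.4) and ended near (5.7, 5.9).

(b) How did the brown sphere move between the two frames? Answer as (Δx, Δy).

(1.2, 1.4)

From the two frames, the brown sphere sits at roughly (9.0, 1.2) before and (10.2, 2.6) after.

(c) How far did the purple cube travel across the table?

1.2

The purple cube moved from about (11.2, 7.7) to (12.0, 8.6), a distance of √(0.8² + 0.9²) ≈ 1.2.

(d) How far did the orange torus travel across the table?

3.3

The orange torus was near (10.6, 4.5) before and (7.3, 5.0) after, so it travelled √(3.3² + 0.5²) ≈ 3.3 units.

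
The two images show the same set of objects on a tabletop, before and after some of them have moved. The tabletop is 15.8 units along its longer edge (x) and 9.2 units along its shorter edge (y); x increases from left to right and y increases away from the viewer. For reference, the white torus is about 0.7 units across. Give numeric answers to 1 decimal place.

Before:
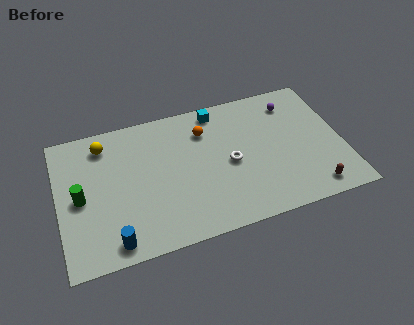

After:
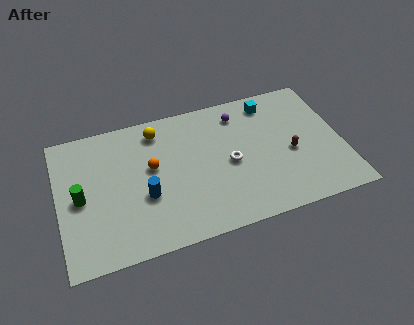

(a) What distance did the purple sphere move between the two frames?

3.0

From (13.3, 7.4) to (10.3, 7.5), the purple sphere covered √(3.0² + 0.1²) ≈ 3.0 units.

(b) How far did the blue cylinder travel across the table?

3.1

From (2.8, 1.1) to (4.7, 3.5), the blue cylinder covered √(1.9² + 2.4²) ≈ 3.1 units.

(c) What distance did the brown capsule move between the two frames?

2.9

The brown capsule was near (13.8, 1.2) before and (12.9, 4.0) after, so it travelled √(0.9² + 2.8²) ≈ 2.9 units.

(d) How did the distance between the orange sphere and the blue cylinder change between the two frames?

-6.1

Before: roughly 8.0 units apart; after: 1.9. That's 6.1 units closer together.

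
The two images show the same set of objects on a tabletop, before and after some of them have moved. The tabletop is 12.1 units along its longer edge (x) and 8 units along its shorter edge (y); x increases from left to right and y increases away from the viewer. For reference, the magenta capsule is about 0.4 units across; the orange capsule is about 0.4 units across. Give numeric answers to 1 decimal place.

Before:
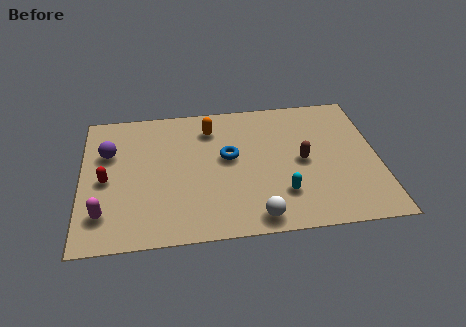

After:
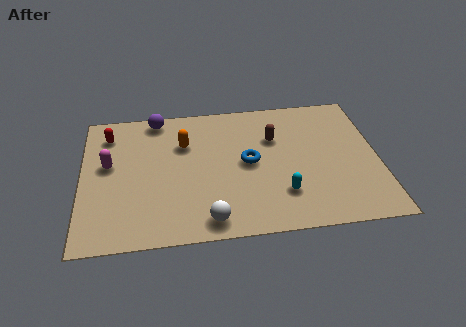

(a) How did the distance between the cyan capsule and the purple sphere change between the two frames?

-0.6

They were about 7.7 units apart before and 7.1 after — 0.6 units closer together.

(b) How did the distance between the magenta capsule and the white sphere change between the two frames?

-0.8

The distance was about 6.2 in the first image and 5.4 in the second, so they moved 0.8 units closer together.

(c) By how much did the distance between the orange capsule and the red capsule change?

-1.8

Before: roughly 5.0 units apart; after: 3.2. That's 1.8 units closer together.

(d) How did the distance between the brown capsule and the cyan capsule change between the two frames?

+1.3

The distance was about 2.0 in the first image and 3.3 in the second, so they moved 1.3 units further apart.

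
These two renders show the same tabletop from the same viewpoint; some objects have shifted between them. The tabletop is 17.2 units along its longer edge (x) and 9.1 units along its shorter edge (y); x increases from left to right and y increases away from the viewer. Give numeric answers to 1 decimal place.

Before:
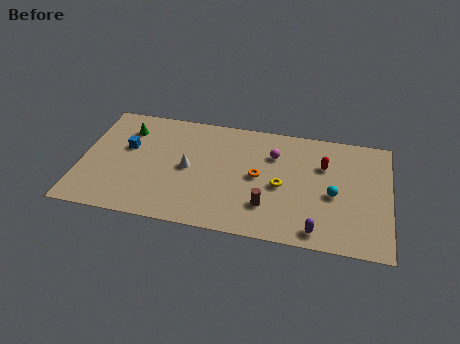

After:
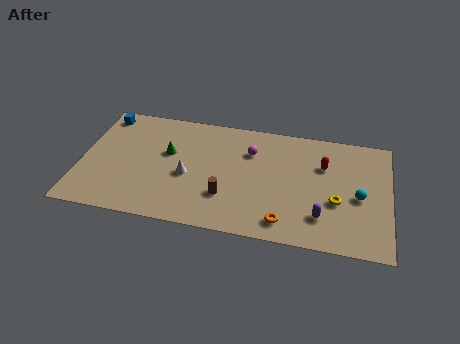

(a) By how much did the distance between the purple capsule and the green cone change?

-3.1

Before: roughly 12.4 units apart; after: 9.3. That's 3.1 units closer together.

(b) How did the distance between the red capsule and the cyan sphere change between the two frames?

+0.6

They were about 2.3 units apart before and 2.9 after — 0.6 units further apart.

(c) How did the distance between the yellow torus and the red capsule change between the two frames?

-0.3

The distance was about 3.1 in the first image and 2.8 in the second, so they moved 0.3 units closer together.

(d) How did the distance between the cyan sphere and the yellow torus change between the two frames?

-1.6

The distance was about 2.9 in the first image and 1.3 in the second, so they moved 1.6 units closer together.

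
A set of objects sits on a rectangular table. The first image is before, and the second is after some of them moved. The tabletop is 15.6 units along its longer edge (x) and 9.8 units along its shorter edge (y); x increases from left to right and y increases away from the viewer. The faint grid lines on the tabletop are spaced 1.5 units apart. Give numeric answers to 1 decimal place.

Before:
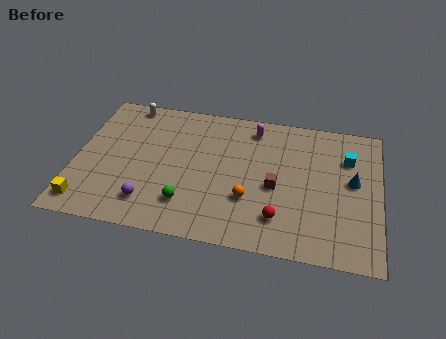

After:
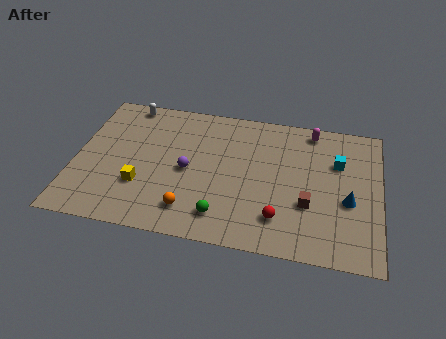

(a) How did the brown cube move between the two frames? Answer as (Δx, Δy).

(1.7, -0.9)

From the two frames, the brown cube sits at roughly (10.3, 4.3) before and (12.0, 3.4) after.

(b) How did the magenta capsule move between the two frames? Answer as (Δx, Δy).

(3.0, 0.4)

The magenta capsule was at about (9.0, 8.3) and moved to about (12.0, 8.7).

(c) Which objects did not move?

the white capsule and the red sphere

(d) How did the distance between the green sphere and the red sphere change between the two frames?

-1.8

The distance was about 4.7 in the first image and 2.9 in the second, so they moved 1.8 units closer together.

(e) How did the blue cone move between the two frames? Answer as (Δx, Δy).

(-0.2, -1.4)

From the two frames, the blue cone sits at roughly (14.2, 5.4) before and (14.0, 4.0) after.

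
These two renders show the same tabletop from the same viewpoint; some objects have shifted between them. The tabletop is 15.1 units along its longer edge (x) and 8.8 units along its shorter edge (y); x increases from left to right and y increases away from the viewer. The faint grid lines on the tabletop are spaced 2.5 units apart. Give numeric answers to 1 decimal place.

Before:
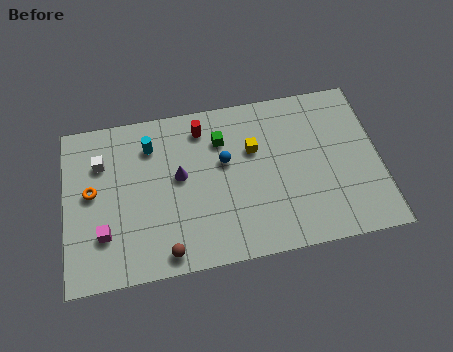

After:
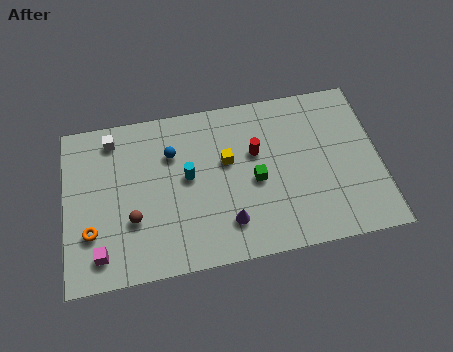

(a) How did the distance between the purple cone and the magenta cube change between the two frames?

+1.7

The distance was about 4.4 in the first image and 6.1 in the second, so they moved 1.7 units further apart.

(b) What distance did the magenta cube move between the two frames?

1.0

The magenta cube was near (1.8, 2.5) before and (1.6, 1.5) after, so it travelled √(0.2² + 1.0²) ≈ 1.0 units.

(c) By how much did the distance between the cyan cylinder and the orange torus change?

+1.6

Before: roughly 3.5 units apart; after: 5.1. That's 1.6 units further apart.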